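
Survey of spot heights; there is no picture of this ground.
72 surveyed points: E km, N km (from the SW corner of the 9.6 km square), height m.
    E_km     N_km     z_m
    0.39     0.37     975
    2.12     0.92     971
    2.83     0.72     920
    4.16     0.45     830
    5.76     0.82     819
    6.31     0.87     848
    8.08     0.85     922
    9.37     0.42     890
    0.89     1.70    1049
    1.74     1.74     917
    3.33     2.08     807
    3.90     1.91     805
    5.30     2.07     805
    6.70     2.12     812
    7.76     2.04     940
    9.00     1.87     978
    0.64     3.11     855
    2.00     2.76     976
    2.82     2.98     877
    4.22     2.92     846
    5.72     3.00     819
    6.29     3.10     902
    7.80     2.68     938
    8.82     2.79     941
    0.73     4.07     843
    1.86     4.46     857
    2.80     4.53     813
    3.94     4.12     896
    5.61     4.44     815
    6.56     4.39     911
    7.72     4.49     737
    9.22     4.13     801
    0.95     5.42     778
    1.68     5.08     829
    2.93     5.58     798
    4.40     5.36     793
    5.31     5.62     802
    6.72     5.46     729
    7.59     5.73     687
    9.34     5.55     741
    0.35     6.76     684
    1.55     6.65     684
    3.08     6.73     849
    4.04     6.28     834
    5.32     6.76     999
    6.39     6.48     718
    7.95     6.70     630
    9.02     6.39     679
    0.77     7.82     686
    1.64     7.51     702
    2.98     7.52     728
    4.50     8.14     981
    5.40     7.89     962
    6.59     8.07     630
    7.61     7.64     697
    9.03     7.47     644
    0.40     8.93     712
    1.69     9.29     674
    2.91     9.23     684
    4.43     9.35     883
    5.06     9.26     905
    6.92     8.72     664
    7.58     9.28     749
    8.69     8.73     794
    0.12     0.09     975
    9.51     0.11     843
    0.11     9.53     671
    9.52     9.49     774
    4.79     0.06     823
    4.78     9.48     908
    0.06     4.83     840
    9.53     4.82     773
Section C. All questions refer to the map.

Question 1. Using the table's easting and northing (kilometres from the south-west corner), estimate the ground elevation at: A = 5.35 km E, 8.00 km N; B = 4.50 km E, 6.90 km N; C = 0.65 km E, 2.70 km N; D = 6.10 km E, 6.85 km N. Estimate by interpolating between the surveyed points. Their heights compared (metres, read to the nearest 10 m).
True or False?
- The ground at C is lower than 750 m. False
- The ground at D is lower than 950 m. True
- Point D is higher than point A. False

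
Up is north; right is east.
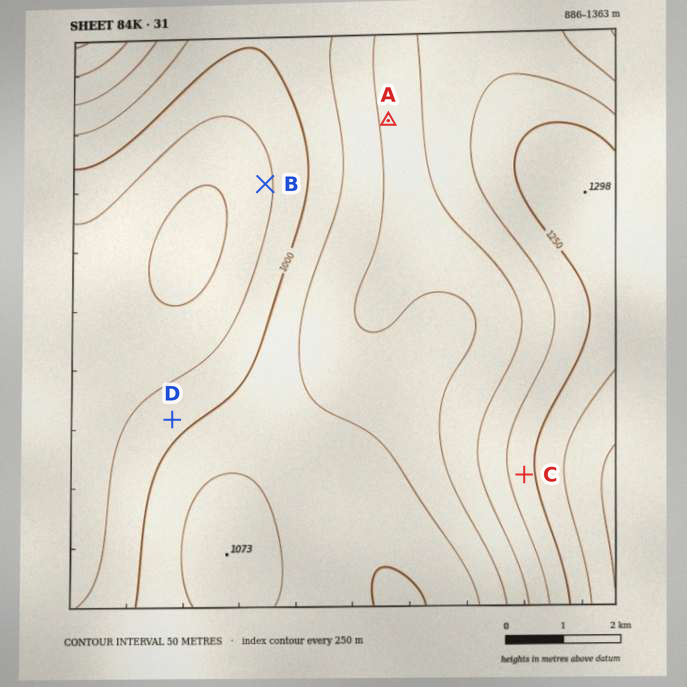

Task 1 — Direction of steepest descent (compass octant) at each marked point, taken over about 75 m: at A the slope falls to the W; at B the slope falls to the W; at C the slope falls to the W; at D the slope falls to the NW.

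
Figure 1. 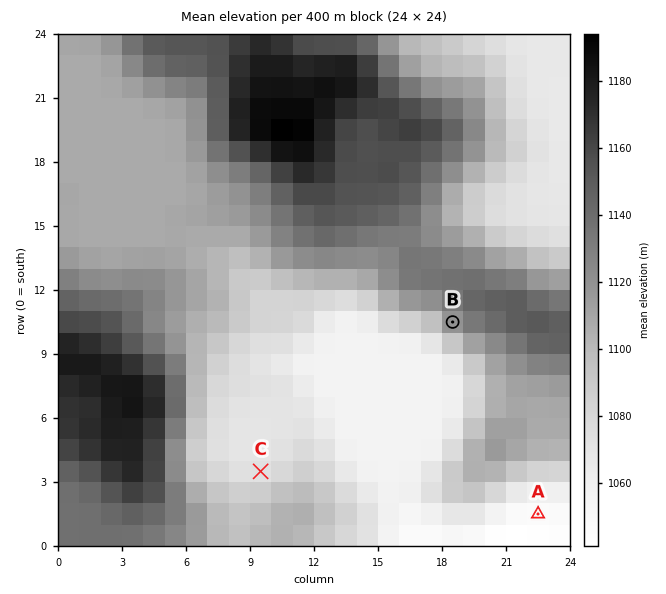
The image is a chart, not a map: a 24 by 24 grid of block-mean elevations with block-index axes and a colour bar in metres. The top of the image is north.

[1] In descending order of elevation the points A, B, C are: B C A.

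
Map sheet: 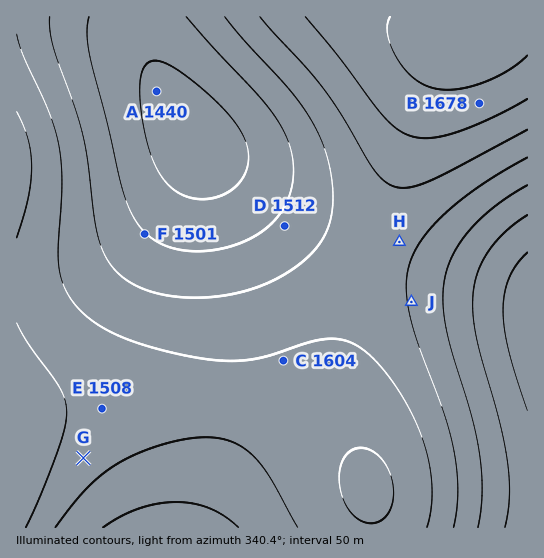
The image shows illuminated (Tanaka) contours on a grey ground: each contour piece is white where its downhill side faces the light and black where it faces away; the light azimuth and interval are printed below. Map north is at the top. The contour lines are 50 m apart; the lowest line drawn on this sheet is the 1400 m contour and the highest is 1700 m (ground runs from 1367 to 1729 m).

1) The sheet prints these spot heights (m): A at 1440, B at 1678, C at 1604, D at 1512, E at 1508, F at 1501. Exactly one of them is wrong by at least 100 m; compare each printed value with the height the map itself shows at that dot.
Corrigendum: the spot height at E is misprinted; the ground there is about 1633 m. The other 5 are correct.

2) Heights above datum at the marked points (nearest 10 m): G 1620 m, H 1570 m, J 1550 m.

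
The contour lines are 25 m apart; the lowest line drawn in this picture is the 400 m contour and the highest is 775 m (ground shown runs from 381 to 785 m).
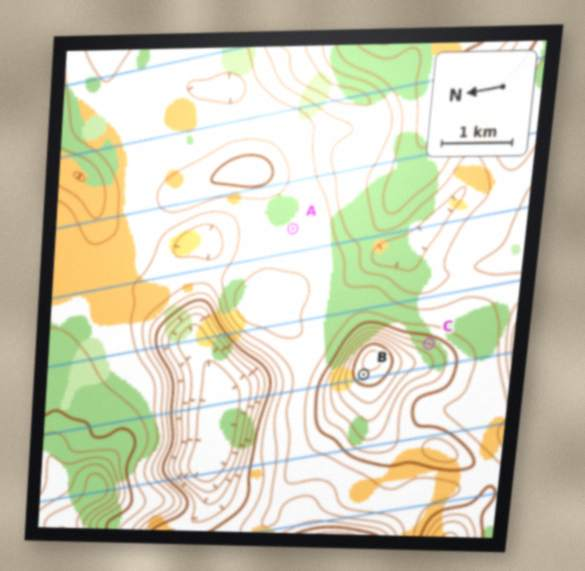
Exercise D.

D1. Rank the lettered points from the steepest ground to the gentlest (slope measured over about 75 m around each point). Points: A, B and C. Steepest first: C B A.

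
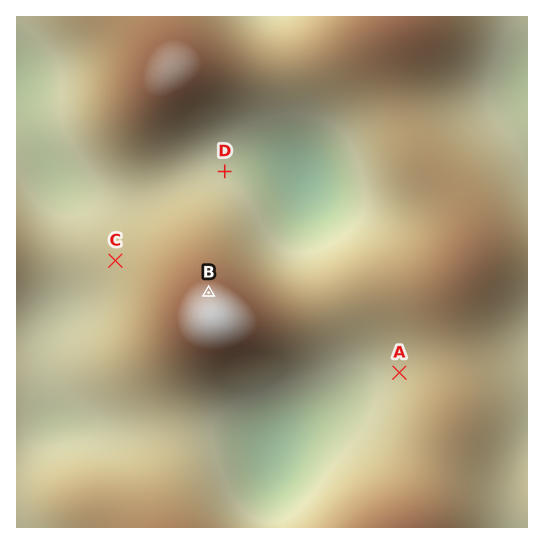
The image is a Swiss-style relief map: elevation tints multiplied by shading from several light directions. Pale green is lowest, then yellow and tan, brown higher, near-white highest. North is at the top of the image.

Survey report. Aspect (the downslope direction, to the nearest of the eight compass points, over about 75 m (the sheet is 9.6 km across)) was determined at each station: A W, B N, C W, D NE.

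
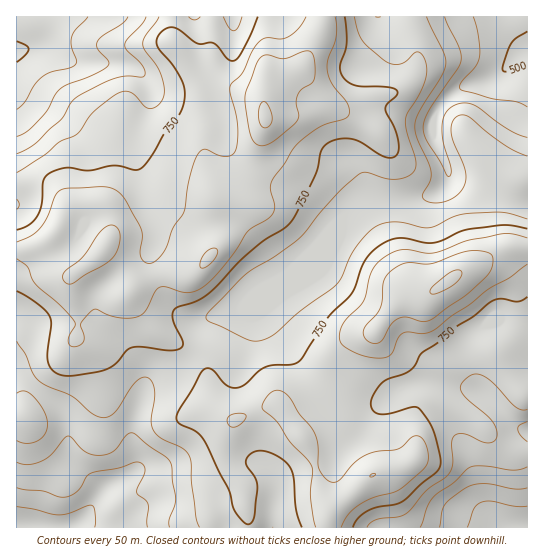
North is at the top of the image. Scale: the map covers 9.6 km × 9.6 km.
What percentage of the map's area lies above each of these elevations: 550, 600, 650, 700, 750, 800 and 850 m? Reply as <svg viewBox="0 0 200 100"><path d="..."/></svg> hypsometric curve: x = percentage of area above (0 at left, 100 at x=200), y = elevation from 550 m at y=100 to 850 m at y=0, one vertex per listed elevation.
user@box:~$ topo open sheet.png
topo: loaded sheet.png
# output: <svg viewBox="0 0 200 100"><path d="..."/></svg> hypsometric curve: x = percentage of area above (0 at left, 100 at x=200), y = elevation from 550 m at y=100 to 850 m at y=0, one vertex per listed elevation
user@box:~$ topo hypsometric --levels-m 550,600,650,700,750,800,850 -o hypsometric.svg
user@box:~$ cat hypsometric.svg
<svg viewBox="0 0 200 100"><path d="M191 100l-11-17-12-16-33-17-48-17-46-16-32-17"/></svg>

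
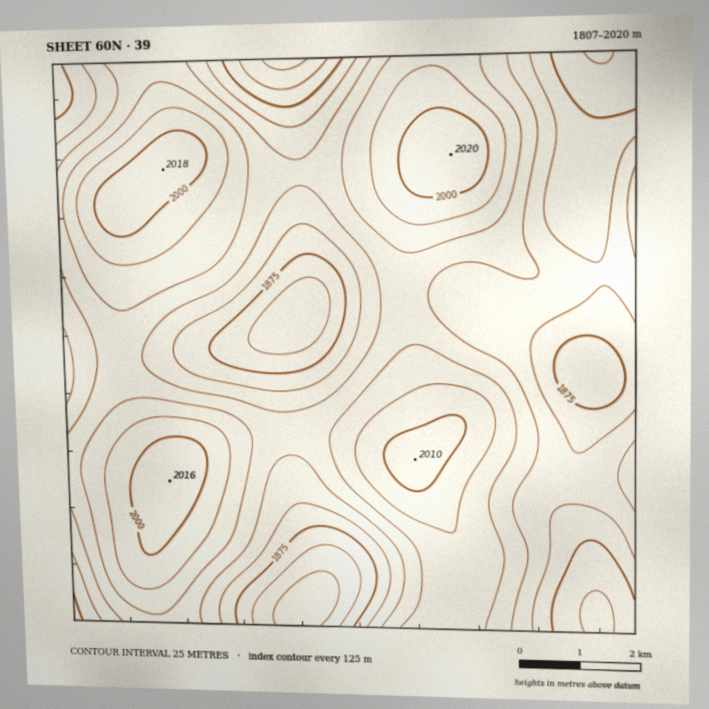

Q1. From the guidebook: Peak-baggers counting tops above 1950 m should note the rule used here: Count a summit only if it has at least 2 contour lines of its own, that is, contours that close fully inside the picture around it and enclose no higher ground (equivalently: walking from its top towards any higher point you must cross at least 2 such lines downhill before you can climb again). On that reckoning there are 4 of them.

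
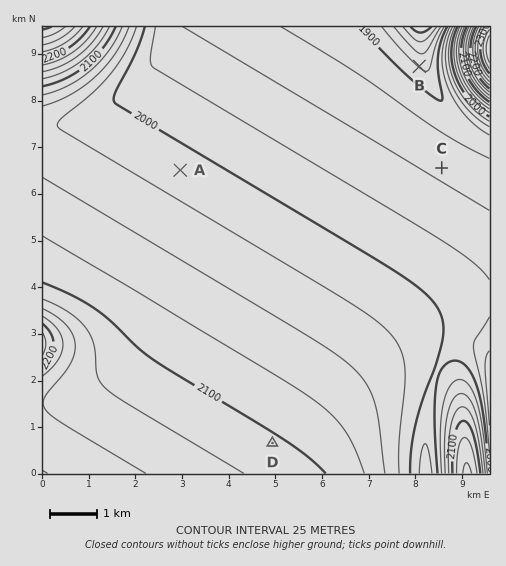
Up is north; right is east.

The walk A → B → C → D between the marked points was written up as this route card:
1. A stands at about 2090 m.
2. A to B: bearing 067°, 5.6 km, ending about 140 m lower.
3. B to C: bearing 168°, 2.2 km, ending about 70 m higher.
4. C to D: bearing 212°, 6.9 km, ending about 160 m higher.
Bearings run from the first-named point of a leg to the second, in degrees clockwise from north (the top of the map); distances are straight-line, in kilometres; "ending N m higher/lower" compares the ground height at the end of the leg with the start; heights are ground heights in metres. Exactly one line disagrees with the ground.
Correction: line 1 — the height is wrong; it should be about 2010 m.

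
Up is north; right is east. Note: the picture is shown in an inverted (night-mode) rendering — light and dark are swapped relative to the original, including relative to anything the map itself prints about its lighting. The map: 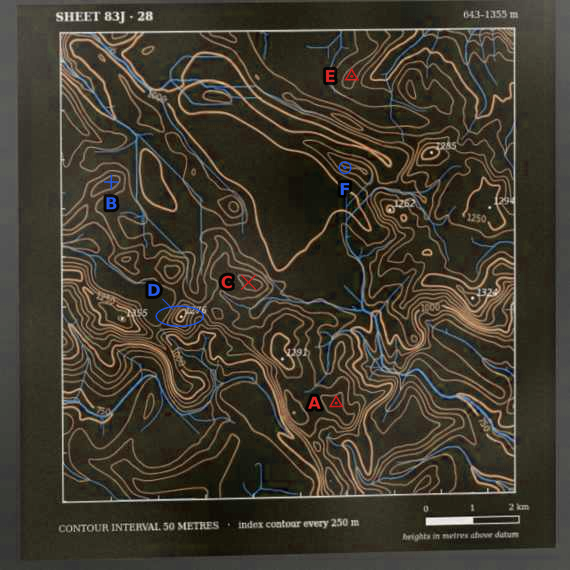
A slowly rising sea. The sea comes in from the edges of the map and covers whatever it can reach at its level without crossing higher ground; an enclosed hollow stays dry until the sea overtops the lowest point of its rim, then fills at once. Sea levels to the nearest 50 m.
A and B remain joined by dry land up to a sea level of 1100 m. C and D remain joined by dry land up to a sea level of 1150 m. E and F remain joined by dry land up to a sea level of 1050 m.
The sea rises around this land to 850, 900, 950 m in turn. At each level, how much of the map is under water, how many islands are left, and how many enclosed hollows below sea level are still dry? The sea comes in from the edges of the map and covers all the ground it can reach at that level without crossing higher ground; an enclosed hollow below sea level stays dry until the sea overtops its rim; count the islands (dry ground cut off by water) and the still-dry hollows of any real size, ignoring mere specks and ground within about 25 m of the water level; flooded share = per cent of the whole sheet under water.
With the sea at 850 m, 13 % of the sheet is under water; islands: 0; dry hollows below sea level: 0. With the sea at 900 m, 16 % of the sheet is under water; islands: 0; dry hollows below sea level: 0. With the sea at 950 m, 23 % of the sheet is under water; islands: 0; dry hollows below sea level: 0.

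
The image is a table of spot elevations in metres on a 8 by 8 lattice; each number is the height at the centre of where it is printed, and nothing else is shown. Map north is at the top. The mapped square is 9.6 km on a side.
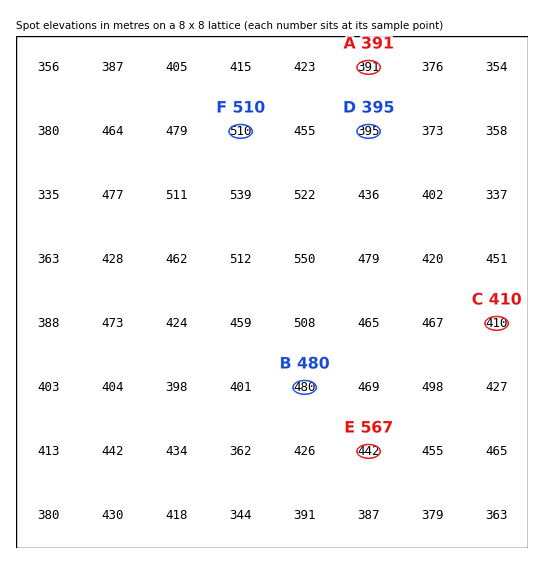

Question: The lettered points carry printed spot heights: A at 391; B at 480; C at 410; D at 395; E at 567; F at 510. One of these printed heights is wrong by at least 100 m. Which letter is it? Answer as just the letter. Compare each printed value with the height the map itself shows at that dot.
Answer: E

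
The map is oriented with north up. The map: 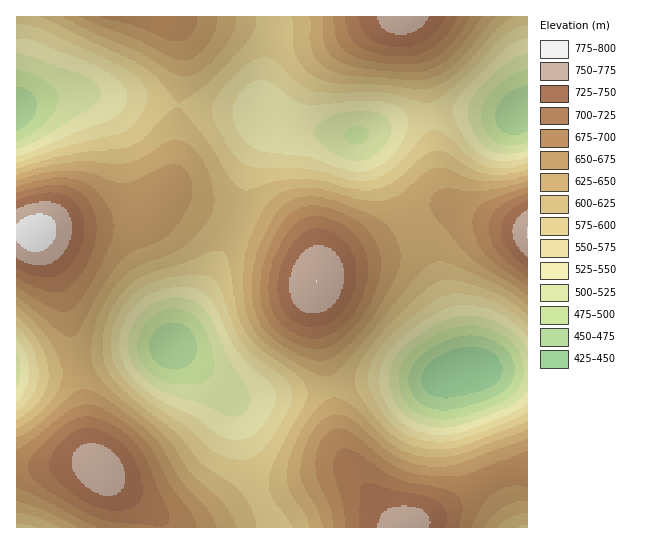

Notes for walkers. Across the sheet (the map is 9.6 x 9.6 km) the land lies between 425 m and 790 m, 615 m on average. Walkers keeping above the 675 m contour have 21.4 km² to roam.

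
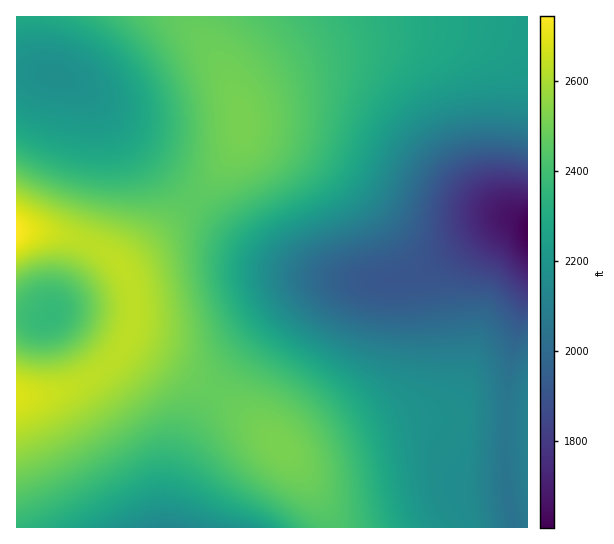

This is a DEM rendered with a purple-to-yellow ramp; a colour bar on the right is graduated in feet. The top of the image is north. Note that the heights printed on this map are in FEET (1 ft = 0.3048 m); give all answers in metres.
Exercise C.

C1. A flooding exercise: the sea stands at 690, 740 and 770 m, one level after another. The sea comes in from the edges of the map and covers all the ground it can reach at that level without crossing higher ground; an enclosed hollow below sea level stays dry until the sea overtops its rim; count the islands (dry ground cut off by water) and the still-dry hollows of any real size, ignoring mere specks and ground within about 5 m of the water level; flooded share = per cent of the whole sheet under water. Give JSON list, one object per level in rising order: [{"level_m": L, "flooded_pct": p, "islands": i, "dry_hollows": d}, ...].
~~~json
[{"level_m": 690, "flooded_pct": 40, "islands": 0, "dry_hollows": 0}, {"level_m": 740, "flooded_pct": 67, "islands": 0, "dry_hollows": 0}, {"level_m": 770, "flooded_pct": 89, "islands": 0, "dry_hollows": 0}]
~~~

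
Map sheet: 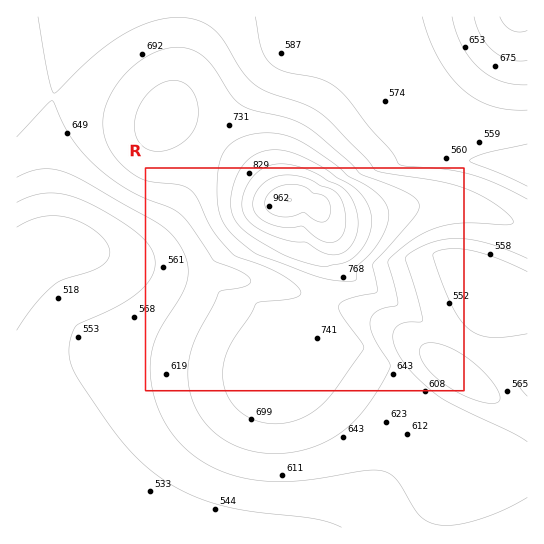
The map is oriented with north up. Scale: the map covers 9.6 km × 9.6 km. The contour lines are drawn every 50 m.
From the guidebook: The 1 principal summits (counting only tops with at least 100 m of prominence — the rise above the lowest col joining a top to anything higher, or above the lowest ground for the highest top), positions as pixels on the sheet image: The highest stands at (289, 201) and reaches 1001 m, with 539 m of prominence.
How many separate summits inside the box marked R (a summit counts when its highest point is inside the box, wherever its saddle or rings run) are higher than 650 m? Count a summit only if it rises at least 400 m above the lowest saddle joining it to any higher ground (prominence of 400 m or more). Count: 1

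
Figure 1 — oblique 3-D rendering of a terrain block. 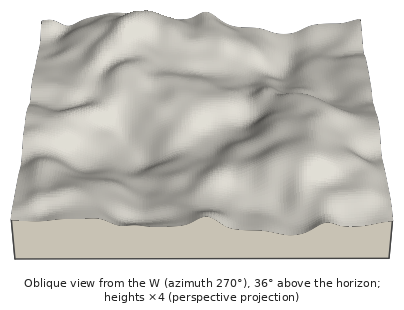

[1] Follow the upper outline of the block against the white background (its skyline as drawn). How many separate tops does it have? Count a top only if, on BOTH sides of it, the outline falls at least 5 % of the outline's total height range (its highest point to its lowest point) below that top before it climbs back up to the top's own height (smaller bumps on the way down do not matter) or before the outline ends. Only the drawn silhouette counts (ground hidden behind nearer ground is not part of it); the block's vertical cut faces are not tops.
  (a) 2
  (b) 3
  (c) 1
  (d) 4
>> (a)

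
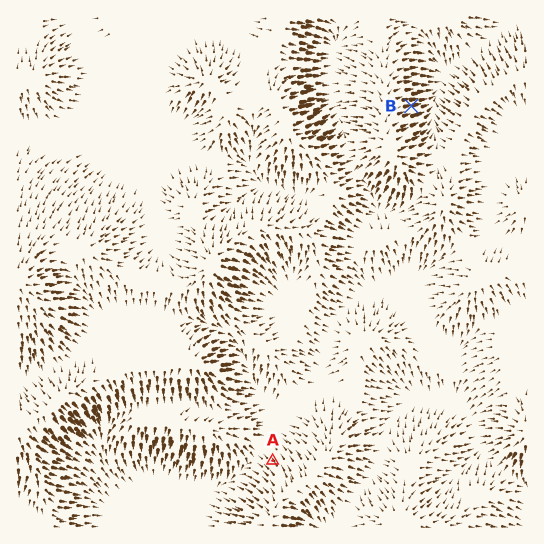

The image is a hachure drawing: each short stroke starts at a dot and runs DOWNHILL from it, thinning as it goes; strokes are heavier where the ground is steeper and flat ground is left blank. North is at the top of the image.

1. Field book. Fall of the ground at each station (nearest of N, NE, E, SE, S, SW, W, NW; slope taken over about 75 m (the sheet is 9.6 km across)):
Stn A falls NW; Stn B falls E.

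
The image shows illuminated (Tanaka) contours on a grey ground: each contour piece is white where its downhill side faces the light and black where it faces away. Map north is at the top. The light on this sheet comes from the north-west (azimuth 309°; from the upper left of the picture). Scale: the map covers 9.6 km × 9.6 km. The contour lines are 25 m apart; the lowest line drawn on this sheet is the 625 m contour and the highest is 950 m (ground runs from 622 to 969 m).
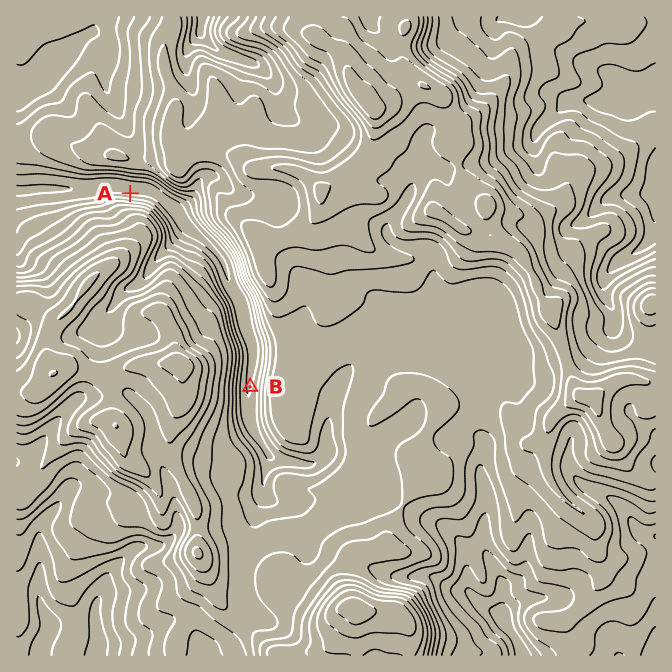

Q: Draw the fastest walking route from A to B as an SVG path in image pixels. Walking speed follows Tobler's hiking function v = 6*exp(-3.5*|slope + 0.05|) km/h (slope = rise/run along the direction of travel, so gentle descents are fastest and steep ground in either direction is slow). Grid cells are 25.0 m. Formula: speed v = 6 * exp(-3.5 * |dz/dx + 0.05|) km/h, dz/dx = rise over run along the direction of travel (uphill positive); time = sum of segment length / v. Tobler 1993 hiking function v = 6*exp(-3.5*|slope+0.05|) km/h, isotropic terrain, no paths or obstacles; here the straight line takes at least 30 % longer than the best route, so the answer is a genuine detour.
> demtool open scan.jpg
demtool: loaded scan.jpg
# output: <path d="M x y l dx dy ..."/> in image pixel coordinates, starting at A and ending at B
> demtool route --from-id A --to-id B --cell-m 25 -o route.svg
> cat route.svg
<path d="M130 193l8 0 17 9 57 56 35 70 0 2 3 8 0 49"/>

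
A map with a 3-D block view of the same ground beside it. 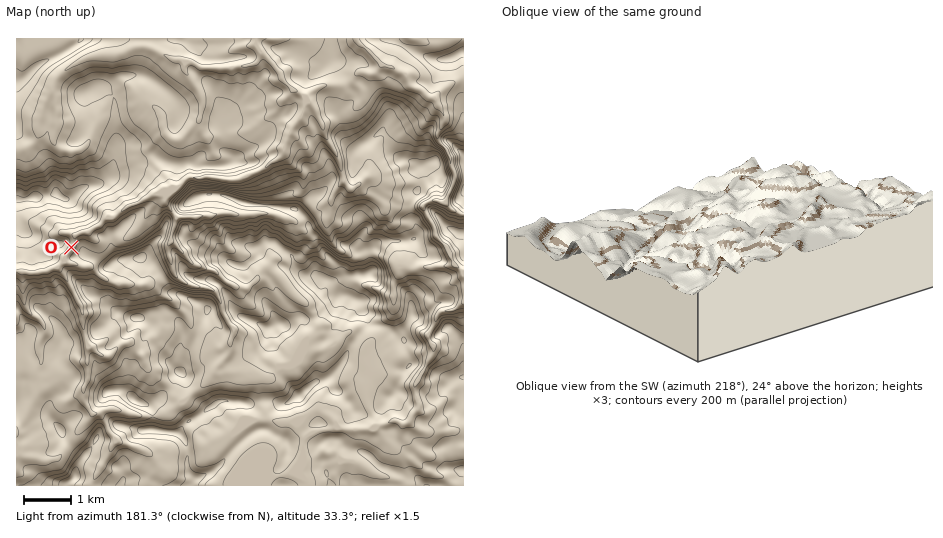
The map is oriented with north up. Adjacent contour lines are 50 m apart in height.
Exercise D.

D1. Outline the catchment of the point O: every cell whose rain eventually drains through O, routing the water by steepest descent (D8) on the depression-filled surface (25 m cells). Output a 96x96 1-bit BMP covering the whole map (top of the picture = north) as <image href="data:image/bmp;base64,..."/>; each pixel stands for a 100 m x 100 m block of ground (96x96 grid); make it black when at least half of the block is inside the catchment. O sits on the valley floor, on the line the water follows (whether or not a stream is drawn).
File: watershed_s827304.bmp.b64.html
<image width="96" height="96" href="data:image/bmp;base64,Qk2+BAAAAAAAAD4AAAAoAAAAYAAAAGAAAAABAAEAAAAAAIAEAAATCwAAEwsAAAIAAAAAAAAA////AAAAAAAAH////AAAAAAAAAAAD////AAAAAAAAAAAB///+AAAAAAAAAAAB///+AAAAAAAAAAAB///+AAAAAAAAAAAA///+AAAAAAAAAAAA///+AAAAAAAAAAAB///+AAAAAAAAAAAD///+AAAAAAAAAAAH///8AAAAAAAAAAAP///8AAAAAAAAAAAP///wAAAAAAAAAAcf//4AAAAAAAAAAA////4AAAAAAAAAAD////4AAAAAAAAAAD////4AAAAAAAAAAD////4AAAAAAAAAAD////4AAAAAAAAAAD////8AAAAAAAAAAB/////AAAAAAAAAAB/////gAAAAAAAAAB/////gAAAAAAAAAB/////wAAAAAAAAAB/////wAAAAAAAAAB/////4AAAAAAAAAB/////4AAAAAAAAAB/////4AAAAAAAAAB/////4AAAAAAAAAB/////4AAAAAAAAAA/////8AAAAAAAAAAf////+AAAAAAAAAAf/////AAAAAAAAAAf/////gAAAAAAAAAf/////gAAAAAAAAA//////wAAAAAAAAA//////wAAAAAAAAB//////4AAAAAAAAD//////4AAAAAAAAD//////wAAAAAAAAD//////gAAAAAAAAD/////+AAAAAAAAAD/////wAAAAAAAAAD/////gAAAAAAAAAD/////AAAAAAAAAAD/////AAAAAAAAAAD////+AAAAAAAAAAD////8AAAAAAAAAAD//8/4AAAAAAAAAAD//4PwAAAAAAAAAAD//gAAAAAAAAAAAAD/8AAAAAAAAAAAAAD/4AAAAAAAAAAAAAD4AAAAAAAAAAAAAADwAAAAAAAAAAAAAADAAAAAAAAAAAAAAACAAAAAAAAAAAAAAACAAAAAAAAAAAAAAAAAAAAAAAAAAAAAAAAAAAAAAAAAAAAAAAAAAAAAAAAAAAAAAAAAAAAAAAAAAAAAAAAAAAAAAAAAAAAAAAAAAAAAAAAAAAAAAAAAAAAAAAAAAAAAAAAAAAAAAAAAAAAAAAAAAAAAAAAAAAAAAAAAAAAAAAAAAAAAAAAAAAAAAAAAAAAAAAAAAAAAAAAAAAAAAAAAAAAAAAAAAAAAAAAAAAAAAAAAAAAAAAAAAAAAAAAAAAAAAAAAAAAAAAAAAAAAAAAAAAAAAAAAAAAAAAAAAAAAAAAAAAAAAAAAAAAAAAAAAAAAAAAAAAAAAAAAAAAAAAAAAAAAAAAAAAAAAAAAAAAAAAAAAAAAAAAAAAAAAAAAAAAAAAAAAAAAAAAAAAAAAAAAAAAAAAAAAAAAAAAAAAAAAAAAAAAAAAAAAAAAAAAAAAAAAAAAAAAAAAAAAAAAAAAAAAAAAAAAAAAAAAAAAAAAAAAAAAAAAAAAAAAAAAAAAAAAAAAAAAAAAAAAAAAAAAAAAAAAAAAAAAAAAAAAAAAAAAAAAAAAAAAAAAAAAAAAAAAAAAAAAAAAAAAAAAAAAAAAAAAAAAAAAAAAAAAAAAAAAAAAAAAAAAAAAAAAAAAAAAAAAAA="/>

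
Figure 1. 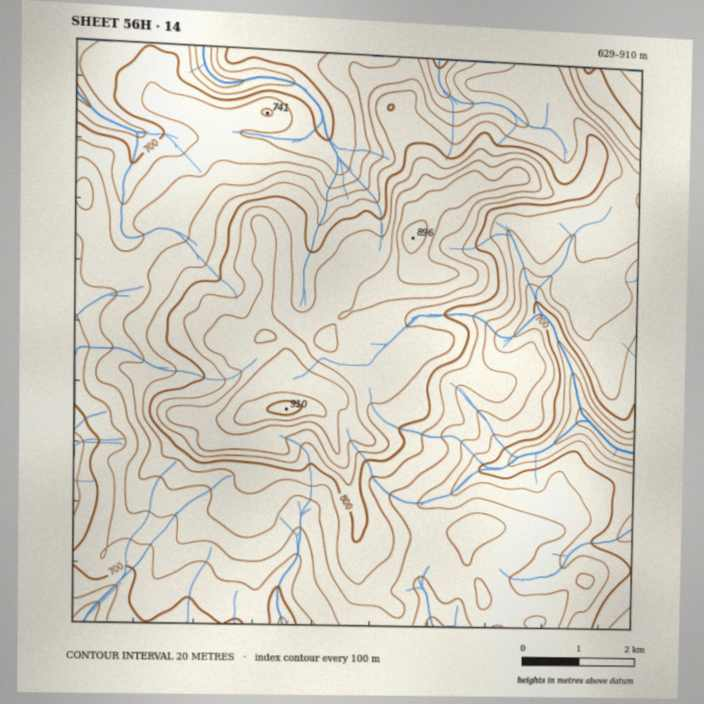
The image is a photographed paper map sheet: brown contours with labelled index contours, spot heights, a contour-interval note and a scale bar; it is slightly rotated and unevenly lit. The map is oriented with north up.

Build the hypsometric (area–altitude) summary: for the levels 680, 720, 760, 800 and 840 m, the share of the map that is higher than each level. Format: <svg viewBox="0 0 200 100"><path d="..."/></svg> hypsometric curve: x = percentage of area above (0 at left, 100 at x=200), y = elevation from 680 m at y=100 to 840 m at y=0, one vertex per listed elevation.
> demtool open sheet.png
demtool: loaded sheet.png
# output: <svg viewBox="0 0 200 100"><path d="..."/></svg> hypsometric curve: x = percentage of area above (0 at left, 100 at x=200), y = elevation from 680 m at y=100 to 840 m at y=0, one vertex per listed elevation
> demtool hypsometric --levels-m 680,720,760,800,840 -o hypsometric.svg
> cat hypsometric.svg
<svg viewBox="0 0 200 100"><path d="M193 100l-38-25-64-25-42-25-30-25"/></svg>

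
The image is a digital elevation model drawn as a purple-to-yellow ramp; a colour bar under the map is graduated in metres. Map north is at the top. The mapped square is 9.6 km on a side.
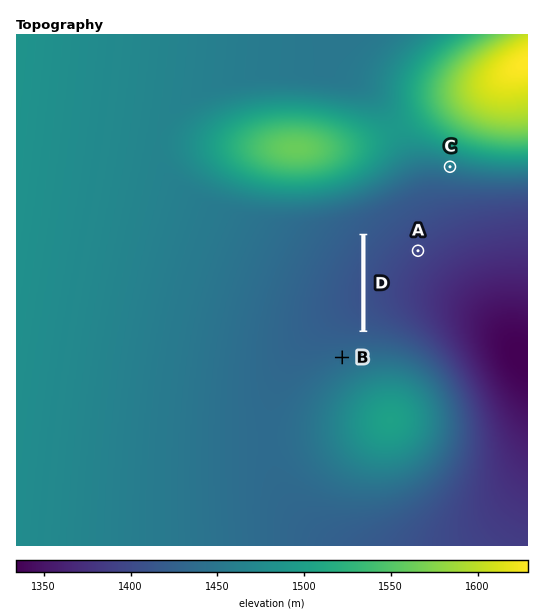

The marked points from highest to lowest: C B A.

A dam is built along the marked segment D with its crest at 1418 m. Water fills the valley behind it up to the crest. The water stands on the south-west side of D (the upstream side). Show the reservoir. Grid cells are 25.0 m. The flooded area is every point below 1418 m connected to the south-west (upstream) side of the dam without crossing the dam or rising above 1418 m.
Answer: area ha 62.4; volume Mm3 2.13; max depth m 9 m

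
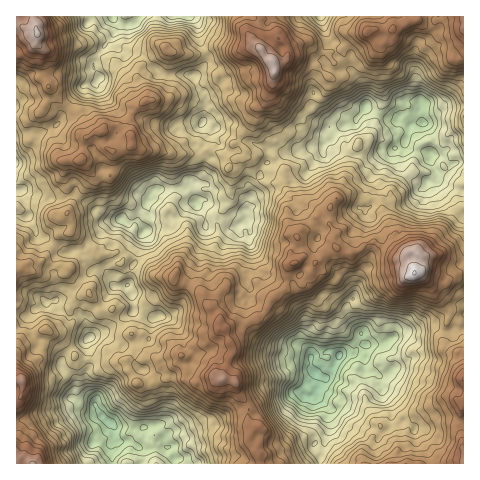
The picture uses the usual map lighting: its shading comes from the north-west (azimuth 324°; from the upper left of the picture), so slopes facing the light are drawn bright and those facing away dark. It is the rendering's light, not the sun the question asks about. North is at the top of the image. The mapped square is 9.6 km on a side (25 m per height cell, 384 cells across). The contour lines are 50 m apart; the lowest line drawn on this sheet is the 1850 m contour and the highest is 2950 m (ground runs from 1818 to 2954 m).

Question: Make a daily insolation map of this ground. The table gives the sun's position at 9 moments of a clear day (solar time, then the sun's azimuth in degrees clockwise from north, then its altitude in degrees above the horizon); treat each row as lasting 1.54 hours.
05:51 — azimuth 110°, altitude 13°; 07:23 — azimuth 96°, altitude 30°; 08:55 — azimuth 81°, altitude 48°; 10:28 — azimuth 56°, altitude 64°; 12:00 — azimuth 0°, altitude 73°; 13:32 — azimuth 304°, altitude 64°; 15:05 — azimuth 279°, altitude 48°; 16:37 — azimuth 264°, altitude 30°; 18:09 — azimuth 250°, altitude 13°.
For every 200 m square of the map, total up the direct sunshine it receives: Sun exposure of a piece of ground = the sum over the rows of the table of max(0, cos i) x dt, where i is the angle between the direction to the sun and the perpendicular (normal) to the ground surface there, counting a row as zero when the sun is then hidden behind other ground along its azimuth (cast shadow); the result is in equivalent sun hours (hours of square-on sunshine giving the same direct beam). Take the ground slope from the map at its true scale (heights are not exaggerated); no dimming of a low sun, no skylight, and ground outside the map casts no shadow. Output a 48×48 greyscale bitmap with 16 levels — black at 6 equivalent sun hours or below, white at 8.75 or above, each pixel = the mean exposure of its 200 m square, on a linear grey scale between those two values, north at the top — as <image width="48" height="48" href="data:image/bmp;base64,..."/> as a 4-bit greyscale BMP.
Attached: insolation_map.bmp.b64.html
<image width="48" height="48" href="data:image/bmp;base64,Qk32BAAAAAAAAHYAAAAoAAAAMAAAADAAAAABAAQAAAAAAIAEAAATCwAAEwsAABAAAAAAAAAAAAAAABEREQAiIiIAMzMzAERERABVVVUAZmZmAHd3dwCIiIgAmZmZAKqqqgC7u7sAzMzMAN3d3QDu7u4A////AP3Yqpq7u93L29iKvdvt3LqqrNyJqarezd66mZlqy93t25q5zK7c66e6upq8zLzczNy5umqN2b7rytutu9/My6e6qqvNzKzcu+2qmpvNyMzMzbzNuu7Zh6uqe93szK3cvu27usvMhHRoyrvbqu6leYZ6iMzc3cy83pm7rNvVABABR3hEe+6GmnWLmZ26zdzLy7eKq9qDE0iUZkNFnOyXh2eYmYyHvM3brtl5d4ogRUiZhFdpq8qneHW5iZqrzLu83cl7lnUAR53rp5yt3Ji5dVm5eqq83My628ibuohVadzuzO2/7ampq6iZaLu83LzKrYnJuburzuzNzN287Kqpu6aKmau8y8zMu83amc2r7e7d3c7d7Jqpu7eaiKu928yqzt3cvLqK7u7c3e7d7ZmZq6VDJautzNucy97MvKmK3dzM283t7clUVoIzApl6vMqu3dzN3bmM3cupm73e7dowACd4lkZ6rJq97ry6zdu83ry7zK3e3d7GQ1VGqUGHRoi87szM3dzu3K2niqzezc3rqEWZrJhBABVr7dzc3tzNyqzZZ5vu7t3tpVfdqtlRADR7zcqLzu7MurmniK7e7N3d7JVaiIh3dTi7rJmryu3Mx3eIvu3e7Nzd7v1ouHjLmUWt293O7b7tqbq83dzbrd3dvN7ayHzLreyc7e7d283N2rypq9uYi7q7vb7smUq7zt663dvN3O7+zLy7msy6mGasvt3u3afLzv7bvdy+277d2pd7uru7qGeb3e3e7ezNuby7vcy7zMzLqXmcu8eaq4iZve3N7Mq+23aszLyr3svduLmN7cirq6uovc3u3KmcymRqmrus/svKmLzN7aq9u6uozM7+3Ku7qGdFvb3ZvMu6ZbzM3Lvdx6uqve3uusvOy5mprc7t3eqIi9u93pnMyJzLztzNys3e67urvMzcvcpmNZzM3u3cyYms2pm8vMzLy6u63svavKrckySZqt3Lq6zu7JqZrdy7m8urzcy3iVrN6CACY0iHvs3u7aqnvM3LvNzK25u6zd3LqWIUm6zN7+3O3Muru83bur2723vL3N3c7b3M3t7t7u7e7e7N3u2ty72s6ZzdzN3e7u3czd3dzuze7Nzd3M6cvM3dua7d3M3d3dvLzdu83dus7uzNy4zN7dvNtryZvbzNzt3bvdupzKypi+y83c3s3avLqs3dve2nvOuYepqKmLuHeMyIzt3szb27ub3e3rh4re3Ku7yqrM26l5ymebvLvK28uczb23hmnNzb3by73crbhny3IzRId1Y1Seyt2VeonLp6zcuL65usqpd9qUNVAnMUm5ru2YeUre7czLqsyM2rmpmu7smad6l2aYicmqin3N7aqGfdl7l+pozd7tmJuXeJhqq4h4mavM3Imai5VnW9y5nc3simZVW83srMqYe7ze277bq6rN3dzcrNy6rtlqvN3r3LqrzMqYqpm2qbqt7e7Nysenjv2azczN7bqJaqunRlI0d7md3Mubl3rb3u6mndze7ZmJh4mJh4ZFeZm6ztqrdljKmMztzdzQ=="/>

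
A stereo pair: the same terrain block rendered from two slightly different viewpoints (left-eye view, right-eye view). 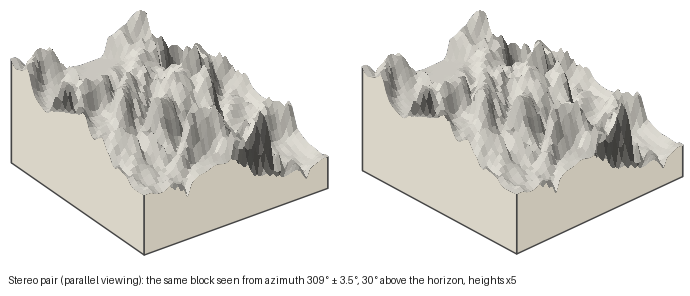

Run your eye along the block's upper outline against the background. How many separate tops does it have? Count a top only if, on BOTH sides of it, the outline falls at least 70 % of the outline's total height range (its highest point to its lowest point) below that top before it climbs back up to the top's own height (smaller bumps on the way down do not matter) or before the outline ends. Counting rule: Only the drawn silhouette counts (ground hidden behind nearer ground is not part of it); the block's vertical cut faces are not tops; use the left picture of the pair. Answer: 0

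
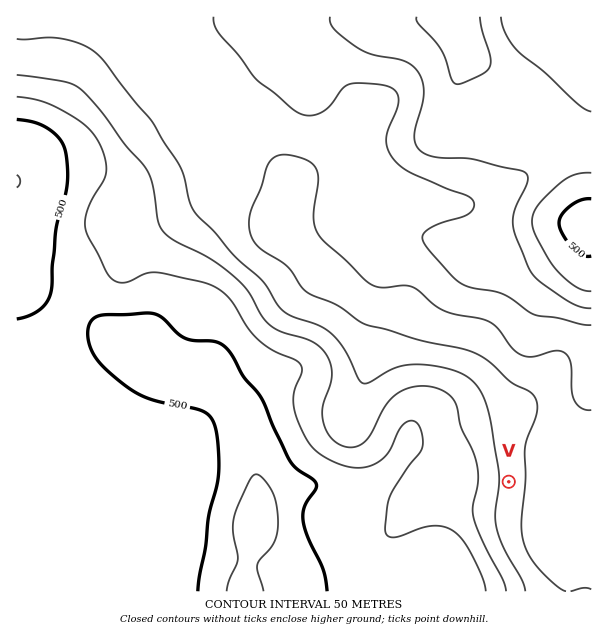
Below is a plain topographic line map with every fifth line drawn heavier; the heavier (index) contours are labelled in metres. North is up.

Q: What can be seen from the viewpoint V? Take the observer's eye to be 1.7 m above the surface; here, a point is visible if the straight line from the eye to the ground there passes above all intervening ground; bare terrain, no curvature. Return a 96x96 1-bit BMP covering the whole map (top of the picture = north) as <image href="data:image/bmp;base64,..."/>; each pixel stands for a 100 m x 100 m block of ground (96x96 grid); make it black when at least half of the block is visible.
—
<image width="96" height="96" href="data:image/bmp;base64,Qk2+BAAAAAAAAD4AAAAoAAAAYAAAAGAAAAABAAEAAAAAAIAEAAATCwAAEwsAAAIAAAAAAAAA////AAAAAAAAAAAAAAAAAAAAH/8AAAAAAAAAAAAH//8AAAAAAAAAAAAP//8AAAAAAAAAAAAP//8AAAAAAAAAAAAf//8AAAAAAAAAAAA///8AAAAAAAAAAAA///8AAAAAAAAAAAB///8AAAAAAAAAAAD///8AAAAAAAAAAAD///8AAAAAAAAAAAD///8AAAAAAAAAAAB///8AAAAAAAAAAAAf//8AAAAAAAAAAAAH//8AAAAAAAAAAAAD//8AAAAAAAAAAAAD//8AAAAAAAAAAAAD//8AAAAAAAAAAAAD//8AAAAAAAAAAAAH//8AAAAAAAAAAAAH//8AAAAAAAAAAAAHv/8AAAAAAAAAAAACH/8AAAAAAAAAAAAAH/8AAAAAAAAAAAAAH/8AAAAAAAAAAAAAP/8AAAAAAAAAAAAAP/8AAAAAAAAAAAAAf/8AAAAAAAAAAAAAf/8AAAAAAAAAAAAAP/8AAAAAAAAAAAAAD/8AAAAAAAAAAAAAB/8AAAAAAAAAAAAAAf8AAAAAAAAAAAAAAf8AAAAAAAAAAAAAAP8AAAAAAAAAAAAAAP8AAAAAAAAAAAAAAP8AAAAAAAAAAAAAAP8AAAAAAAAAAAAAAP8AAAAAAAAAAAAAAf8AAAAAAAAAAAAAB/8AAAAAAAAAAAAAD/8AAAAAAAAAAAAAD/8AAAAAAAAAAAAAH/8AAAAAAAAAAAAAH/8AAAAAAAAAAAAAP/8AAAAAAAAAAAAAP/8AAAAAAAAAAAAAf/8AAAAAAAAAAAAA//8AAAAAAAAAAAAB//8AAAAAAAAAAAAD//8AAAAAAAAAAAAH//8AAAAAAAAAAAAH//8AAAAAAAAAAAAP//8AAAAAAAAAAAAP//8AAAAAAAAAAAAP//8AAAAAAAAAAAAAP/8AAAAAAAAAAAAAP/4AAAAAAAAAAAAAP/wAAAAAAAAAAAAAf/gAAAAAAAAAAAAAf/AAAAAAAAAAAAAAP+AAAAAAAAAAAAAADgAAAAAAAAAAAAAAAAAAAAAAAAAAAAAAAAAAAAAAAAAAAAAAAAAAAAAAAAAAAAAAAAAAAAAAAAAAAAAAAAAAAAAAAAAAAAAAAAAAAAAAAAAAAAAAAAAAAAAAAAAAAAAAAAAAAAAAAAAAAAB/wAAAAAAAAAAAAAD/wAAAAAAAAAAAAAH/4AAAAAAAAAAAAAP/4AAAAAAAAAAAAAf/4AAAAAAAAAAAAAf/8AAAAAAAAAAAAAfwcAAAAAAAAAAAAAHwMAAAAAAAAAAAAADwAAAAAAAAAAAAAADwAAAAAAAAAAAAAABwAAAAAAAAAAAAAABwAAAAAAAAAAAAAAB4AAAAAAAAAAAAAAB4AAAAAAAAAAAAAAB8AAAAAAAAAAAAAAB+AAAAAAAAAAAAAAB+AAAAAAAAAAAAAAB+AAAAAAAAAAAAAAB8AAAAAAAAAAAAAABwAAAAAAAAAAAAAABgAAAAAAAAAAAAAADgAAAAAAAAAAAAAAHAAAAAAAAAAAAAAAHAAAAAAAAAAAAAAAEAAAAAAAAAAAAAAAAAAAA="/>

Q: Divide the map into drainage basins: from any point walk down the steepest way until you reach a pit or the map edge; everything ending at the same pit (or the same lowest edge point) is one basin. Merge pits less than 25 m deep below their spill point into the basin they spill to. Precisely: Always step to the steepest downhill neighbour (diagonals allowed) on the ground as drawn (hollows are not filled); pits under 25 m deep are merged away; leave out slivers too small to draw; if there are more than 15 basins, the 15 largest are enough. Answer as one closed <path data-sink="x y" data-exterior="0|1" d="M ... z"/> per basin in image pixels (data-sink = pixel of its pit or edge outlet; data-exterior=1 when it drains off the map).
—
<path data-sink="591 434" data-exterior="1" d="M456 16l-440 1 1 575 575-1 0-369-4-1-16-50-16-36-16-17-12-10-6-13-13-13-26-16-13-12-12-27z"/><path data-sink="591 17" data-exterior="1" d="M591 16l-134 1 1 10 12 27 13 12 26 16 13 13 6 13 12 10 16 17 16 36 16 51 4-1z"/>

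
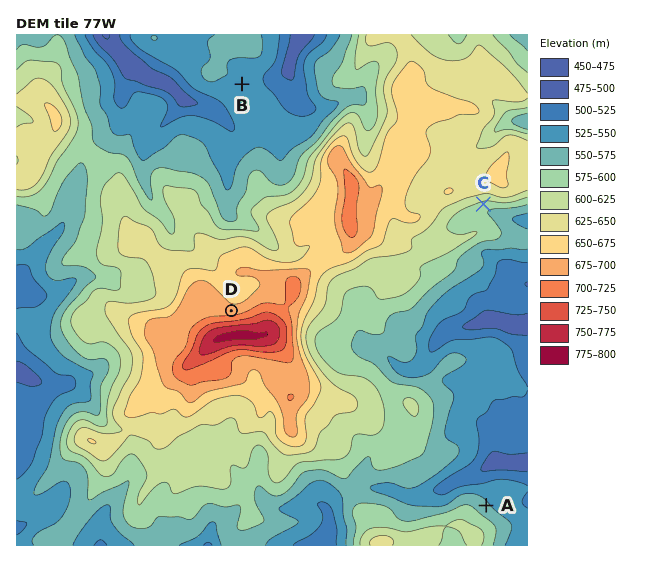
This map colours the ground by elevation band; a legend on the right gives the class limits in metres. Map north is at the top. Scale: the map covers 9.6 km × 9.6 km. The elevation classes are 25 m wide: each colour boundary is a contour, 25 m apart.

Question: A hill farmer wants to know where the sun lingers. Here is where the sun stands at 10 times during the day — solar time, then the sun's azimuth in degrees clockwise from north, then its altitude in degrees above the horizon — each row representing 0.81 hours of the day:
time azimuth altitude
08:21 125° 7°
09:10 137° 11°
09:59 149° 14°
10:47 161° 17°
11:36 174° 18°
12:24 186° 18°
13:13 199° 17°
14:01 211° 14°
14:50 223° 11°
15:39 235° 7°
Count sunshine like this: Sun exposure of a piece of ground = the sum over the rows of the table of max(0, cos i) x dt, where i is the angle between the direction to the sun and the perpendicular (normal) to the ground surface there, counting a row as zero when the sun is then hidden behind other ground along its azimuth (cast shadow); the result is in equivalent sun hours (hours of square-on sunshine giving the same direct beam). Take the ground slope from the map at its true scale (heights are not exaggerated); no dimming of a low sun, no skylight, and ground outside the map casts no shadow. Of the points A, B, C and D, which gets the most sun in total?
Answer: C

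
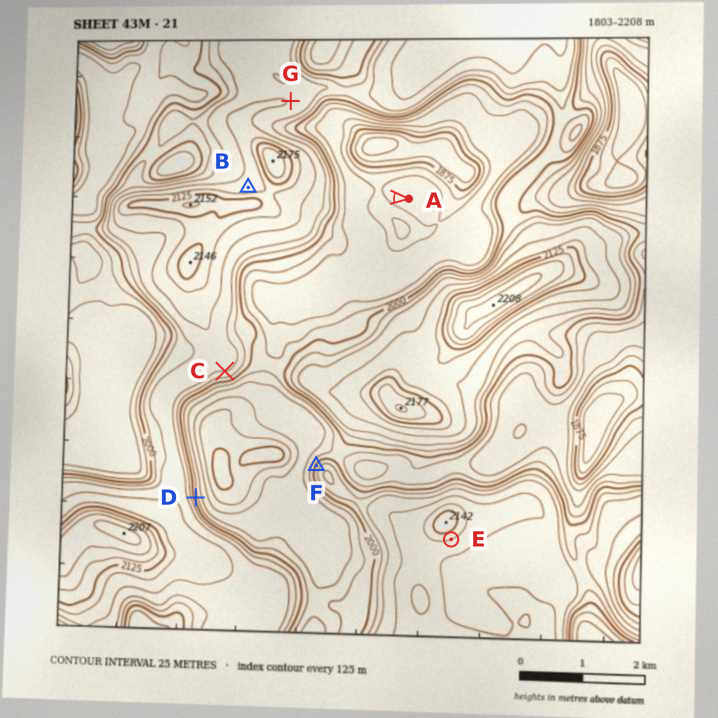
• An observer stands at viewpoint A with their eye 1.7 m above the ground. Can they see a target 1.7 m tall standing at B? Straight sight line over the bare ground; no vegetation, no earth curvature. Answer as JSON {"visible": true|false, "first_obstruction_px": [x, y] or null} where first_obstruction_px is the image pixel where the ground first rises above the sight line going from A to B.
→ {"visible": false, "first_obstruction_px": [332, 193]}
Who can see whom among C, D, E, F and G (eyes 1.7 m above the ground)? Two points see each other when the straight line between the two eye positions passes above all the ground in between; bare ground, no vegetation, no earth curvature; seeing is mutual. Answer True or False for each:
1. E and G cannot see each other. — True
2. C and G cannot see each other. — True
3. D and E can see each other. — False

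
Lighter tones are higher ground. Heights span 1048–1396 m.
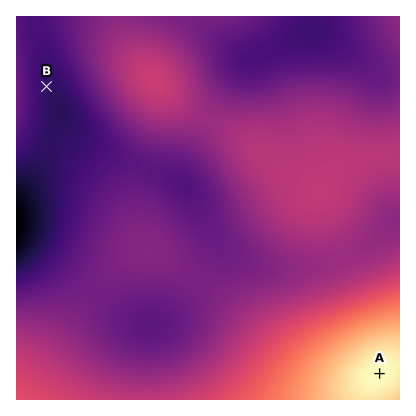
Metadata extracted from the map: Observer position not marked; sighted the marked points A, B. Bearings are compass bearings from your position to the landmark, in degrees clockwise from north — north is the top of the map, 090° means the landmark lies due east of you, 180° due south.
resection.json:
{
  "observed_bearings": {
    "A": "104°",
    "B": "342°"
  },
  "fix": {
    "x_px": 119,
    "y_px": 308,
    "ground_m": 1160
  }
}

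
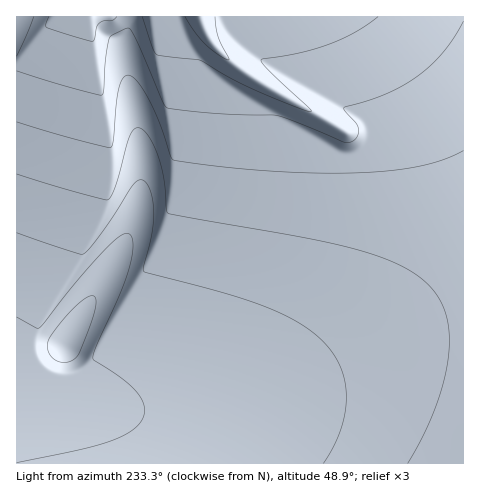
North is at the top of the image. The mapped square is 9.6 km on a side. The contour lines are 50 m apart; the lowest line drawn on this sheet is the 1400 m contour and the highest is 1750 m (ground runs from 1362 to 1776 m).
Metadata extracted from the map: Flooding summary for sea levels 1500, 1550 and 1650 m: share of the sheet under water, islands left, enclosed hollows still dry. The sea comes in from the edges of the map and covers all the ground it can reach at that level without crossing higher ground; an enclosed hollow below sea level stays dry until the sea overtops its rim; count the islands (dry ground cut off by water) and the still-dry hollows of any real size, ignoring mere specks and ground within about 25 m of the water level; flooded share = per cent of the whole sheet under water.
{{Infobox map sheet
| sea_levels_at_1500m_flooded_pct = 17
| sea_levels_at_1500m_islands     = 0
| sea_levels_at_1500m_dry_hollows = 0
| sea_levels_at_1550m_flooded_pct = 30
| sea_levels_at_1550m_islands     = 0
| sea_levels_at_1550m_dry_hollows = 0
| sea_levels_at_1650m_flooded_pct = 69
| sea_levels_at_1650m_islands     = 0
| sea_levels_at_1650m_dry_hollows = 0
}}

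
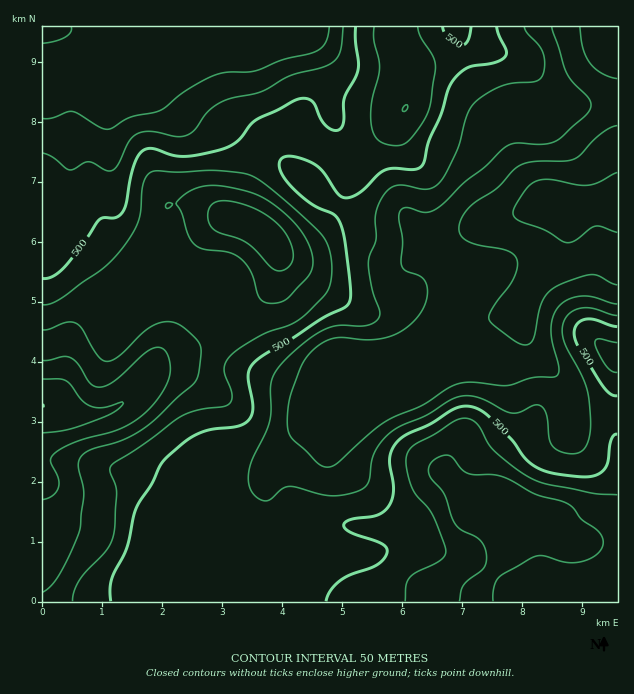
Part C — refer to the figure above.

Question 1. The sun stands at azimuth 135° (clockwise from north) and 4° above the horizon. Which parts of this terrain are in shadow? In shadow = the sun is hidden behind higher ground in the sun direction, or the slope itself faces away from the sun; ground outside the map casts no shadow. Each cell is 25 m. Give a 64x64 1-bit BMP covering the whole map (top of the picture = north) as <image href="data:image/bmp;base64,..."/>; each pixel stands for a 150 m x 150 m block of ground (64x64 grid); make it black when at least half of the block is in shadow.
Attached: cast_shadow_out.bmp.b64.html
<image width="64" height="64" href="data:image/bmp;base64,Qk0+AgAAAAAAAD4AAAAoAAAAQAAAAEAAAAABAAEAAAAAAAACAAATCwAAEwsAAAIAAAAAAAAA////AAAAAAAAAAACAcAAAAAAAAeBwAAAAAAAB8P/AAAAAAAH//+AAAAAAAf//4AAAAAAAQ//gAAAAAAAB/gAAAAAAAAA4AAAAAAAAAAIAAAAAAAAJAwAAAAAAAH+DAAAAAAAA/8AAP8AAAAD/4Hj/wAAAAf/gff/AAAAB//B5/4AAAAH/+DP/gAAAAP/8A/+AAAAA//4B/4AAAAD//wA/gAAAAP//gA+AAAAB///DD4AAAAH//+cPAeAAAf//948h8AAB////nzH4AAH////eOfgAAf////45/AAB////+Dv+AAD//8H4M/4AAP/8Afwz/wAAP+AB/nv/AAAAAAH/+/8AAAAAA//9/gAAAAAD//4AAAAAAAP//wAAAAAAA///wAAAAAAH/z/gAAAAAAf+P/AAAAAAD/4/+AAAAAAP/j/4AAAAAB/+P/wAAAAAP8Q//AAAAAA/AD/8OAAAAH4AP/4+AAAAOAA//j/gAAAAAB/+f8AAAAAAH///wAAAAAAP//+AAAAAAA///wAAAAAAD///AAAAAAAf//+AAAAAAB///4AAAAAAP///wAYAAAA////wDwAAAD////gPgAAAP////B+AAAA////+H8AAAD////+/gAAAP/////+AAAA//////wAAAD/g///+AAAAH4D///wAAAAAAH///gAAAAAAf//+AAAAA=="/>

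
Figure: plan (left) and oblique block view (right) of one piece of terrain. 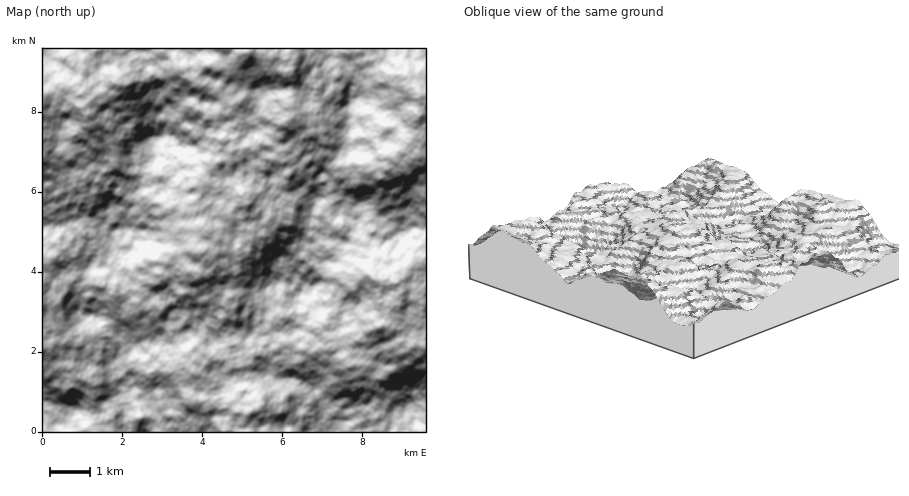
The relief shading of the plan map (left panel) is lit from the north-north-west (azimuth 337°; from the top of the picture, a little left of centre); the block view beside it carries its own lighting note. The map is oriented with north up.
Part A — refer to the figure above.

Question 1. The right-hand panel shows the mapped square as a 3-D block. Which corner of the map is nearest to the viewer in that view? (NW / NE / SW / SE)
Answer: SW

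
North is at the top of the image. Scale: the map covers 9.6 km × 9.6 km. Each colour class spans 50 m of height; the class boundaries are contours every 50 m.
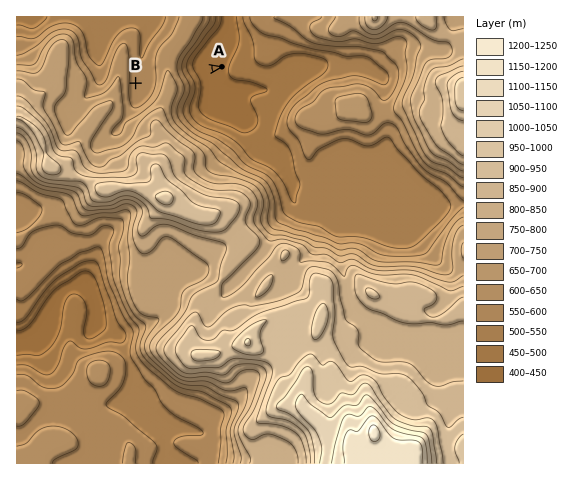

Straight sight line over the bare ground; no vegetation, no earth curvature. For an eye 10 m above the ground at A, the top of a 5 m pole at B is hidden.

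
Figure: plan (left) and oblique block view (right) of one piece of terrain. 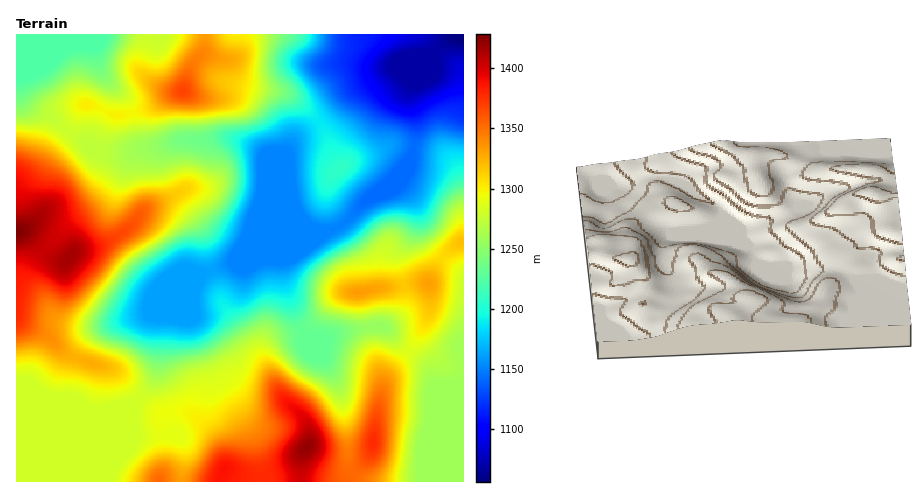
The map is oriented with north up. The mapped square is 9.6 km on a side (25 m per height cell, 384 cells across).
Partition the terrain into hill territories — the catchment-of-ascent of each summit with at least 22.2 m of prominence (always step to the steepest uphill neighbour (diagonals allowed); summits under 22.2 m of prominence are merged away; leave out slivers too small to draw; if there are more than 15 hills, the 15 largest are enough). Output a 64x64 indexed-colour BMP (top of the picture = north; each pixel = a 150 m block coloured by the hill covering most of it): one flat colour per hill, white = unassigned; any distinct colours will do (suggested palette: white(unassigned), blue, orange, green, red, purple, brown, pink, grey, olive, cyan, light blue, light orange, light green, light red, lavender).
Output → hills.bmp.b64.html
<image width="64" height="64" href="data:image/bmp;base64,Qk12CAAAAAAAAHYAAAAoAAAAQAAAAEAAAAABAAQAAAAAAAAIAAATCwAAEwsAABAAAAAAAAAA////ALR3HwAOf/8ALKAsACgn1gC9Z5QAS1aMAMJ34wB/f38AIr28AM++FwDox64AeLv/AIrfmACWmP8A1bDFABERERERERIiIiIiIiIiIiIiIiIiIiIiIiJVVVVVIiIiERERERERESIiIiIiIiIiIiIiIiIiIiIiVVVVVVVSIiIRERERERERIiIiIiIiIiIiIiIiIiIiIiJVVVVVVVIiIhEREREREREiIiIiIiIiIiIiIiIiIiIiJVVVVVVVUiIiERERERERERIiIiIiIiIiIiIiIiIiIiIlVVVVVVVVIiIREREREREREiIiIiIiIiIiIiIiIiIiIiVVVVVVVVUiIhERERERERERIiIiIiIiIiIiIiIiIiIiJVVVVVVVVVIiEREREREREREiIiIiIiIiIiIiIiIiIiIlVVVVVVVVUiIRERERERERESIiIiIiIiIiIiIiIiIiIiVVVVVVVVVVIhEREREREREREiIiIiIiIiIiIiIiIiIiJVVVVVVVVVVSERERERERERESIiIiIiIiIiIiIiIiIiIlVVVVVVVVVVIRERERERERERIiIiIiIiIiIiIiIiIiIiVVVVVVVVVVVRERERERERERESIiIiIiIiIiIiIiIiIiVVVVVVVVVVVVEREREREREREREiIiIiIiIiIiIiIiIiJVVVVVVVVVVVURERERERERERERIiIiIiIiIiIiIiIiIlVVVVVVVVVERBEREREREREREREiIiIiIiIiIiIiIiIlVVVVVVVVVEREERERERERERERESIiIiIiIiIiIiIiIiVVVVVVVVVUREQRERERERERERERIiIiIiIiIiIiIiIiVVVVVVVVVURERBERERERERERERESIiIiIiIiIiIiIiJVVVVVVVVUREREERERERERERERERIiIiIiIiIiIiIiJVVVVVVVVEREREQREREREREREREREiIiIiIiIiIiIiJVVVVVVVVERERERBERERERERERERESIiIiIiIiIiIiJERERVVVVEREREREERERERERERERESIiIiIiIiIiIiIkREREREREREREREQREREREREREREREiIiIiIiIiIiIkRERERERERERERERBERERERERERERERIiIiIiIiIiIiREREREREREREREREERERERERERERERESIiIiIiIiIiREREREREREREREREQREREREREREREREREiIiIiIiIiJERERERERERERERERBERERERERERERERERIiIiIiIiIkREREREREREREREREERERERERERERERERESIiIiIiIiREREREREREREREREQREREREREREREREREREiIiIiIiRERERERERERERERERBEREREREREREREREREREiIiIiJEREREREREREREREREEREREREREREREREREREREiIiIkREREREREREREREREQRERERERERERERERERERERESIiIkRERERERERERERERBERERERERERERERERERERERESIiIkREREREREREREREERERERERERERERERERERERERERIiJEREREREREREREQRERERERERERERERERERERERERERIiRERERERERERERBERERERERERERERERERERERERERERERREREREREREREEREREREREREREREREREREREREREREREUREREREREREQRERERERERERERERERERERERERERERERFERERERERERBERERERERERERERERERERERERERERERERREREREREREEREREREREREREREREREREREREREREREREUREREREREQRERERERERERERERERERERERERMRERERERFERERERERBERERERERERERERERERERERERMxERERERERFEREREREEREREREREREREREREREREREREzERERERERERREREREQRERERERERERERERERERERERETMREREREREREURERERBERERERERERERERERERERERETMxERERERERERFEREREERERERERERERERERERERERERMzEREREREREREUREREQRERERERMzMzERERERERERERMzMRERERERERERFERERBERERERMzMzMzMzERERERETMzMxEREREREREREUREREERERETMzMzMzMzMzMzMzMzMzMzMRERERERERERREREQRERETMzMzMzMzMzMzMzMzMzMzMzMRERERERERFERERBERETMzMzMzMzMzMzMzMzMzMzMzMzEREREREREUREREEREzMzMzMzMzMzMzMzMzMzMzMzMzMzERERERERREREQRMzMzMzMzMzMzMzMzMzMzMzMzMzMzMxERERERFERERBMzMzMzMzMzMzMzMzMzMzMzMzMzMzMzERERERFEREREEzMzMzMzMzMzMzMzMzMzMzMzMzMzMzMzEREREUREREQTMzMzMzMzMzMzMzMzMzMzMzMzMzMzMzMxERERFERERBMzMzMzMzMzMzMzMzMzMzMzMzMzMzMzMzMxEREUREREEzMzMzMzMzMzMzMzMzMzMzMzMzMzMzMzMzMRERREREQTMzMzMzMzMzMzMzMzMzMzMzMzMzMzMzMzMzMREURERBEzMzMzMzMzMzMzMzMzMzMzMzMzMzMzMzMzMzMxFEREETMzMzMzMzMzMzMzMzMzMzMzMzMzMzMzMzMzMzMzREQRMzMzMzMzMzMzMzMzMzMzMzMzMzMzMzMzMzMzMzM0RBEzMzMzMzMzMzMzMzMzMzMzMzMzMzMzMzMzMzMzMzNE"/>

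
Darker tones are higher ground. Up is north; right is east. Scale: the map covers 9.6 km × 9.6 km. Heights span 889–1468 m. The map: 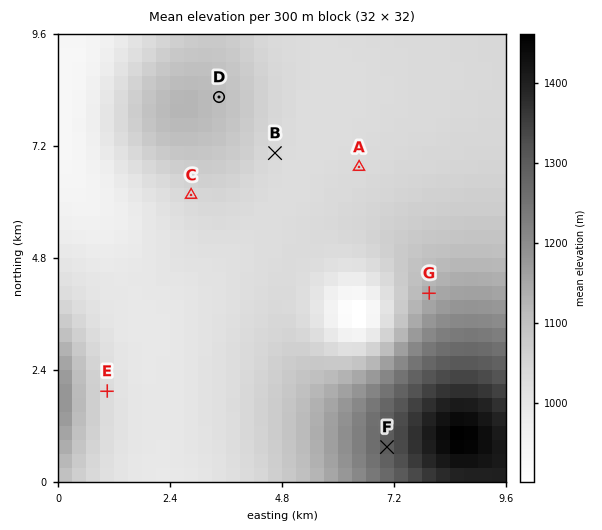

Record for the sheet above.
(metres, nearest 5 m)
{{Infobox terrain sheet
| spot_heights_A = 1035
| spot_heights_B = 1040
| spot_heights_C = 1045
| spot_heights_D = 1110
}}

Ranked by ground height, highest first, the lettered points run F G E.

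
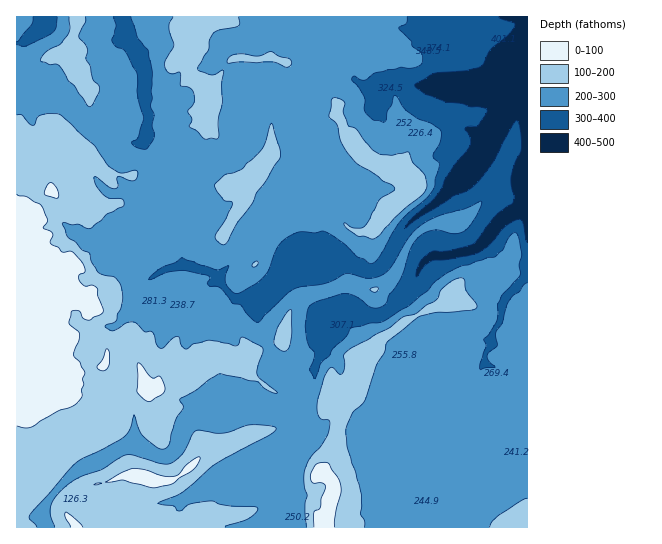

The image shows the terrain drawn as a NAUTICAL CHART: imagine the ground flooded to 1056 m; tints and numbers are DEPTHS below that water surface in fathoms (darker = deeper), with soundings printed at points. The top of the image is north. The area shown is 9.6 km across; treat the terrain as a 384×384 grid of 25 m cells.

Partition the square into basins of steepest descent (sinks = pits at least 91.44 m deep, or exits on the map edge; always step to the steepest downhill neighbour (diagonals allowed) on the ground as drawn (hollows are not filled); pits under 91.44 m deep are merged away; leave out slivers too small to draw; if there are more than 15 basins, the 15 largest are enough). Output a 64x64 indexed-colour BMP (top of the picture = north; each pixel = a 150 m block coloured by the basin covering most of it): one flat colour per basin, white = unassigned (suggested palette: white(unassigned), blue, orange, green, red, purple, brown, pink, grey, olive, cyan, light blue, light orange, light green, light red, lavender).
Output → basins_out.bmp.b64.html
<image width="64" height="64" href="data:image/bmp;base64,Qk12CAAAAAAAAHYAAAAoAAAAQAAAAEAAAAABAAQAAAAAAAAIAAATCwAAEwsAABAAAAAAAAAA////ALR3HwAOf/8ALKAsACgn1gC9Z5QAS1aMAMJ34wB/f38AIr28AM++FwDox64AeLv/AIrfmACWmP8A1bDFABEREREREREREREREREREREREREREREREREREREREREREREREREREREREREREREREREREREREREREREREREREREREREREREREREREREREREREREREREREREREREREREREREREREREREREREREREREREREREREREREREREREREREREREREREREREREREREREREREREREREREREREREREREREREREREREREREREREREREREREREREREREREREREREREREREREREREREREREREREREREREREREREREREREREREREREREREREREREREREREREREREREREREREREREREREREREREREREREREREREREREREREREREREREREREREREREREREREREREREREREREREREREREREREREREREREREREREREREREREREREREREREREREREREREREREREREREREREREREREREREREREREREREREREREREREREREREREREREREREREREREREREREREREREREREREREREREREREREREREREREREREREREREREREREREREREREREREREREREREREREREREREREREREREREREREREREREREREREREREREREREREREREREREREREREREREREREREREREREREREREREREREREREREREREREREREREREREREREREREREREREREREREREREREREREREREREREREREREREREREREREREREREREREREREREREREREREREREREREREREREREREREREREREREREREREREREREREREREREREREREREREREREREREREREREREREREREREREREREREREREREREREREREREREREREREREREREREREREREREREREREREREREREREREREREREREREREREREREREREREREREREREREREREREREREREREREREREREREREREREREREREREREREREREREREREREREREREREREREREREREREREREREREREREREREREREREREREREREREREREREREREREREREREREREREREREREREREREREREREREREREREREREREREREREREREREREREREREREREREREREREREREREREREREREREREREREREREREREREREREREREREREREREREREREREREREREREREREREREREREREREREREREREREREREREREREREREREREREREREREREREREREREREREREREREREREREREREREREREREREREREREREREREREREREREREREREREREREREREREREREREREREREREREREREREREREREREREREREREREREREREREREREREREREREREREREREREREREREREREREREREREREREREREREREREREREREREREREREREREREREREREREREREREREREREREREREREREREREREREREREREREREREREREREREREREREREREREREREREREREREREREREREREREREREREREREREREREREREREREREREREREREREREREREREREREREREREREREREREREREREREREREREREREREREREREREREREREREREREiIhEREREREREREREREREREREREREREREREREREREREiIiIhEREREREREREREREREREREREREREREREREREREiIiIiIhERERERERERERERERERERERERERERERERERESIiIiIiIRERERERERERERERERERERERERERERERERERIiIiIiIiIiIhERERERERERERERERERERERERERERERIiIiIiIiIiIiIRERERERERERERERERERERERERERERIiIiIiIiIiIiEREREREREREREREREREREREREREREREiIiIiIiIiIiEREREREREREREREREREREREREREREREiIiIiIiIiIiERERERERERERERERERERERERERERERIiIiIiIiIiIiERERERERERERERERERERERERERERERIiIiIiIiIiIiIRERERERERERERERERERERERERERERESIiIiIiIiIiIREREREREREREREREREREREREREREREREiIiIiIiIiIhERERERERERERERERERERERERERERERERIiIiIiIiIiEREREREREREREREREREREREREREREREREiIiIiIiIiIRERERERERERERERERERERERERERERERESIiIiIiIiIhERERERERERERERERERERERERERMxERESIiIiIiIiIhEREREREREREREREREREREREREREzERERIiIiIiIiIhERERERERERERERERERERERERERETMxERIiIiIiIiIhERERERERERERERERERERERERERERMzEREiIiIiIiIiEREREREREREREREREREREREREREREzMzMyIiIiIiIiIRERERERERERERERERERERERERERETMzMzIiIiIiIiIhERERERERERERERERERERERERERERMzMzMiIiIiIiIiIREREREREREREREREREREREREREREzMzMyIiIiIiIiIhERERERERERERERERERERERERERETMzMzIiIiIiIiIiERERERERERERERERERERERERERER"/>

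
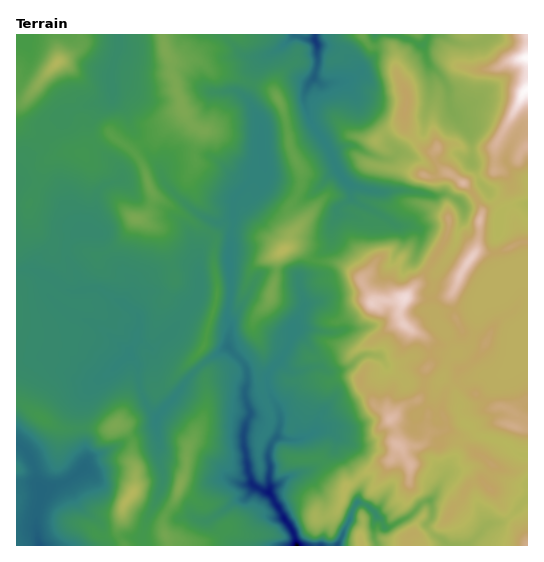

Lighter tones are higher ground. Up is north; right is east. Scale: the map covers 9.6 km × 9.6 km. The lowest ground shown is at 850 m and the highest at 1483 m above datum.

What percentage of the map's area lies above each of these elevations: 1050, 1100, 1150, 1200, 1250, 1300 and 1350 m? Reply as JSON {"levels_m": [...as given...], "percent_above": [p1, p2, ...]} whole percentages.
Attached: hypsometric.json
{"levels_m": [1050, 1100, 1150, 1200, 1250, 1300, 1350], "percent_above": [88, 61, 43, 32, 26, 19, 6]}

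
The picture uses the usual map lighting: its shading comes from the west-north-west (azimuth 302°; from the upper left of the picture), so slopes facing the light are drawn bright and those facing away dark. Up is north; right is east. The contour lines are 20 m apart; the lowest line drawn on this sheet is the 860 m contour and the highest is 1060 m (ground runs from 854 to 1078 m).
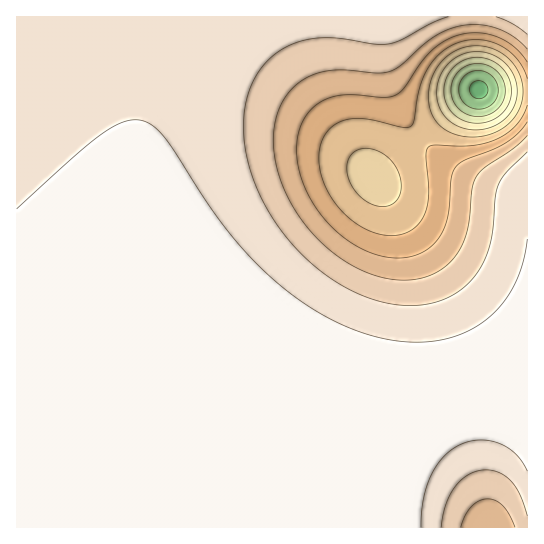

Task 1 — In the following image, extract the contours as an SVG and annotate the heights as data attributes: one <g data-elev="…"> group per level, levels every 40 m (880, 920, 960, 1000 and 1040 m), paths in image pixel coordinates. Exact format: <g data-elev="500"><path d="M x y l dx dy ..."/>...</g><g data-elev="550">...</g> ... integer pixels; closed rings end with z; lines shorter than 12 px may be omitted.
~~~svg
<g data-elev="880"><path d="M475 109l-6-2-6-5-3-7-1-8 2-6 5-6 7-4 8 0 6 2 7 5 3 7 1 8-3 7-5 6-7 3z"/></g><g data-elev="920"><path d="M469 122l-12-5-9-10-4-12 1-13 6-12 10-8 12-4 13 0 12 6 9 10 4 12-1 13-5 11-11 9-12 4z"/></g><g data-elev="960"><path d="M378 206l-9-3-9-6-7-10-5-9-1-9 1-10 5-6 6-4 12 0 12 5 10 8 6 12 2 15-4 10-8 7z"/><path d="M466 137l-18-6-13-11-6-15 1-20 8-19 13-13 18-7 18 1 16 7 13 13 7 18-1 17-7 15-13 12-17 7z"/></g><g data-elev="1000"><path d="M527 122l-9 11-12 10-13 7-27 10-10 6-4 11-3 36-7 20-6 9-8 7-9 5-10 3-16 1-18-4-17-7-17-12-15-14-13-18-9-18-6-19-1-19 2-16 6-14 10-11 11-7 15-4 14 0 28 2 12-2 10-8 23-33 11-9 11-7 11-4 10-1 22 2 10 5 10 6 8 7 6 9"/></g><g data-elev="1040"><path d="M441 527l4-21 9-18 13-13 15-5 15 2 13 8 9 13 8 23"/><path d="M527 152l-21 21-8 12-3 12-4 44-5 16-7 13-9 12-11 9-13 7-15 5-20 3-22-3-23-6-23-11-21-14-21-18-17-20-16-23-10-20-8-21-5-21-2-20 2-20 4-18 7-16 10-13 17-13 20-9 14-2 14 0 44 6 14 0 12-4 29-16 18-7"/><path d="M496 17l17 7 14 10"/></g>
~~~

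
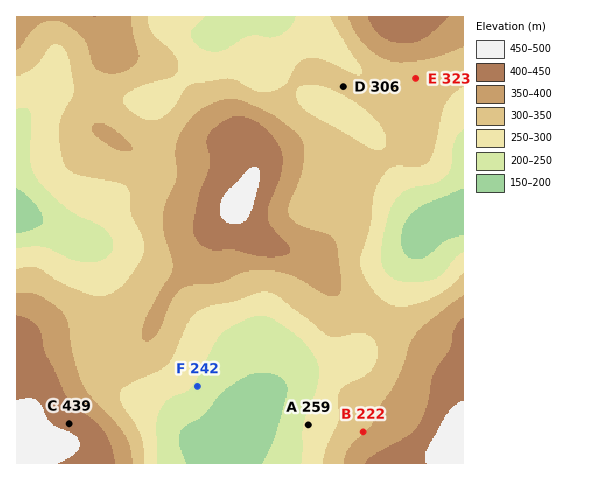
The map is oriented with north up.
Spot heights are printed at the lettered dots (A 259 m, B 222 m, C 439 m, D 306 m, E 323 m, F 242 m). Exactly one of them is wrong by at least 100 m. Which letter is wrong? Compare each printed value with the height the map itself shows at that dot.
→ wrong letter B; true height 347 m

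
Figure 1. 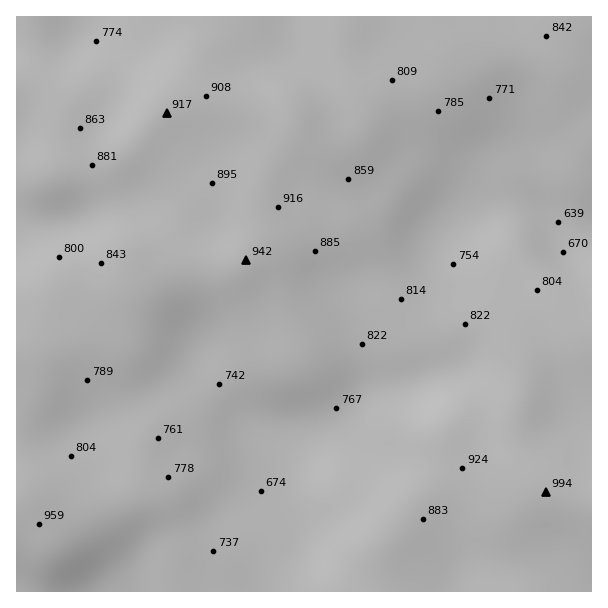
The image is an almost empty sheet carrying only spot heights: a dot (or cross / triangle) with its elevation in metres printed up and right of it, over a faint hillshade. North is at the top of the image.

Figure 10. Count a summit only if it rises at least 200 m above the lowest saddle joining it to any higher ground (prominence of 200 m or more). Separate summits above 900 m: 1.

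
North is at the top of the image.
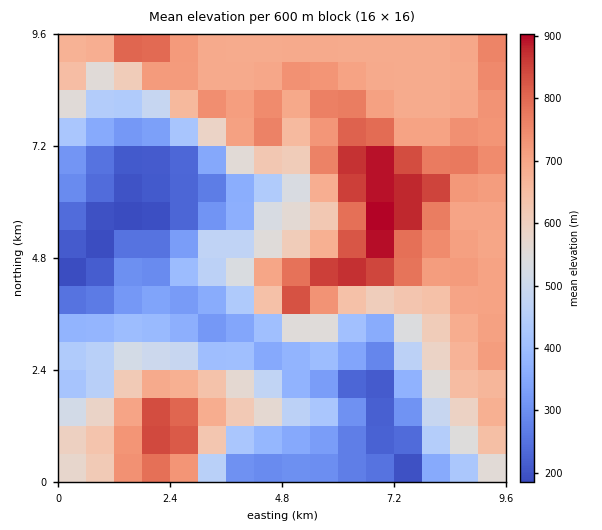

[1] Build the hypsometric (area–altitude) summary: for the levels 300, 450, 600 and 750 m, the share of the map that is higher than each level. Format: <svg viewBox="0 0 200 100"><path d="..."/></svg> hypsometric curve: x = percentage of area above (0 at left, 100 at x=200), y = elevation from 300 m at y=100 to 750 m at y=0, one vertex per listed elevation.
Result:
<svg viewBox="0 0 200 100"><path d="M168 100l-38-33-30-34-69-33"/></svg>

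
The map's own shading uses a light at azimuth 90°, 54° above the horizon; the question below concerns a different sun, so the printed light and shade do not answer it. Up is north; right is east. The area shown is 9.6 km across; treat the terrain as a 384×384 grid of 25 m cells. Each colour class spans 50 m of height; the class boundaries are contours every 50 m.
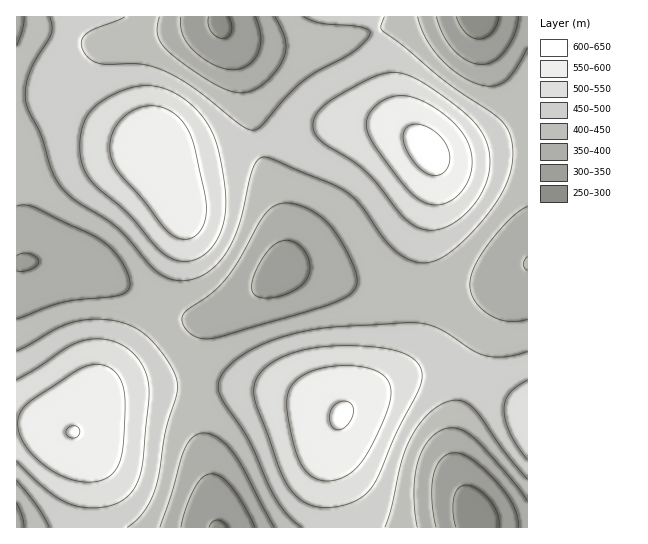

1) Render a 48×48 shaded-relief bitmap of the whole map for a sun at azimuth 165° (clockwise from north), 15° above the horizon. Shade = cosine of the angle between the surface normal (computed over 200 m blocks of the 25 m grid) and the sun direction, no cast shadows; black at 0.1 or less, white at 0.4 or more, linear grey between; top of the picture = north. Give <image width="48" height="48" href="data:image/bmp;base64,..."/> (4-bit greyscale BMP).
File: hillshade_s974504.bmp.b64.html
<image width="48" height="48" href="data:image/bmp;base64,Qk32BAAAAAAAAHYAAAAoAAAAMAAAADAAAAABAAQAAAAAAIAEAAATCwAAEwsAABAAAAAAAAAAAAAAABEREQAiIiIAMzMzAERERABVVVUAZmZmAHd3dwCIiIgAmZmZAKqqqgC7u7sAzMzMAN3d3QDu7u4A////AIiau8zd3My7uqqZmqvMzcy7qZmIiIiIeJmqvM3d3czLu6qpmqvM3dzLqpmZmZmYiKq7zN3d3czMu7qqqqu83d3MuqmZmqqqqrzMzN3czMzLu7qqmaq7zd3Mu6qqqru7u8zMzMzMy7u7u7qqmZqrvMzMy7qqu7zMzMzMzMu7u7u7u7qpmZmau8zMzLu7vMzMzMu7u7uqqqq7u7qpmIiZqrzMzMzMzMzMy6qqqqqqqqq7u7upmIiImqvMzd3d3My7upiIiZmZqqq7u7uqmIiIiau8zd3d3cu6qXd3eIiZqqq7u7qpmIh4iJq7zd7u3Muph2VWZ3iJmqq7uqqpmId3d4mrvN3d3LqYdkRFVmeJmqqqqqmYiHd2Z3iJq83dy6mHZTM0RWd4mZmZmYiHd3ZmVWZ4mrvMuph2VDMzRFZ3iImYiHdmZlVVREVWeJqqqYdlQzMzNEVmd3h3dmVVREREMzNEVniZmIdlQzMzM0RVZmd2ZVRDMzMyIiIzRWd4h3ZVQzMzIzM0VWZmZUQyIiIhERIiNFVmd2ZVRDMyIiIzRFZmZVQyEREREREiM0VWZmZVRDMyIiIjNFZ3dmUyIRERESIjNEVWZmZVREMyIhIjNWeIiHZUIhERIiMzRFVmZmZVVEQzIiIjRXiaqph1QyIiIzRFVWZnd3ZmVVRDMzM0V4m8zLqXZUMzRFVmZ3d4iHd2ZVVURERVaJvN7ty5hlVFVWZ3iIiZmYh3ZmZmZmZniaze7+7LqHZmZ3eIiZmqqqmYd3d3d4iImrze//7cuph3d4iJmaq7u7qpiJmJmZmqq7ze7/7ty6mYiImZmqu8zMu6qaqqqru7u7zN3u7tzLqpmZmZmqvM3dzLuqqru8zLu7u8zN3dzLuqmZmZmrvN3u3cu7u7vMzMu6qqu7zMzMu6qpmZmrvN7u7dzLu7vMzMu6qZmqu7zMu7qqmZqrvN7u7dzLuru8zLuqmZmZqru7u7uqqqqrvN3u7dzKqqqru7uqmYiJmqu7u7u6qqqrvM3d3cu6mZmaqqqpmYiImaq7u7u7uqqru8zMzLu5mYiJmZmZmYiIiZqqu7u7u6qqqru7u6qpmIiIiIiZmIiIiJmaqru7u6qqmZmZmZmYiId3d3eIiIiIiIiZmqqqqqmZiIiIiImYiId2ZmZnd3d3d3eIiZmZmZiHdmZmd4iYiId2VVVVZmZmZmZ3d4iIiHdmVVRFVneIiIdmVERERVVVVVVWZmZ2ZmVVRDMzRWeIiIdlRDMzMzRERERFVVVVVURDMyIjNFZ3iIdlQzIiIiMzMzNERERERDMzIiIiI0Vmd3d2VDIiEiIiIzMzREREMzMyIiIiIzRVZ3d2VEMiIiIiIzM0REREMzMzMyIiIjNFVnd3ZVRDMzMzMzREVVVVREREQzMyIiNEVnd3d2ZVVEREREVWZnZmZVVVVURDMyM0VneImIh3dmZVVWZneIiId2ZmZlVUQzM1VniaqqqZiId3d3eImaqpmId3d3ZlVERFZomaq7uqmZiId3iJmquqqZiHd3dmVURA=="/>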